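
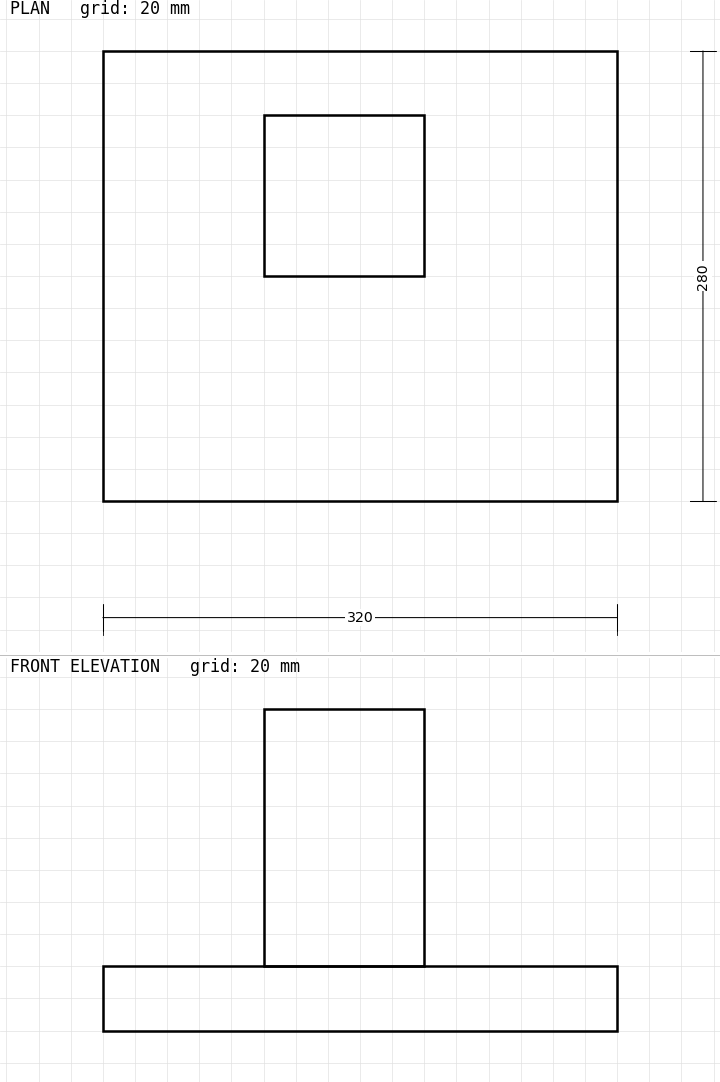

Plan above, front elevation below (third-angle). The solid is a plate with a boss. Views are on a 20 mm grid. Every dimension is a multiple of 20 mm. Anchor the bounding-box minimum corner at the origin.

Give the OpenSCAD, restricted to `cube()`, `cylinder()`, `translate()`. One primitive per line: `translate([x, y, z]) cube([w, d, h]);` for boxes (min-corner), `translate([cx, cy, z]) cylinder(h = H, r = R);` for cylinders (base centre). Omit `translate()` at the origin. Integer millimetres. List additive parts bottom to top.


cube([320, 280, 40]);
translate([100, 140, 40]) cube([100, 100, 160]);


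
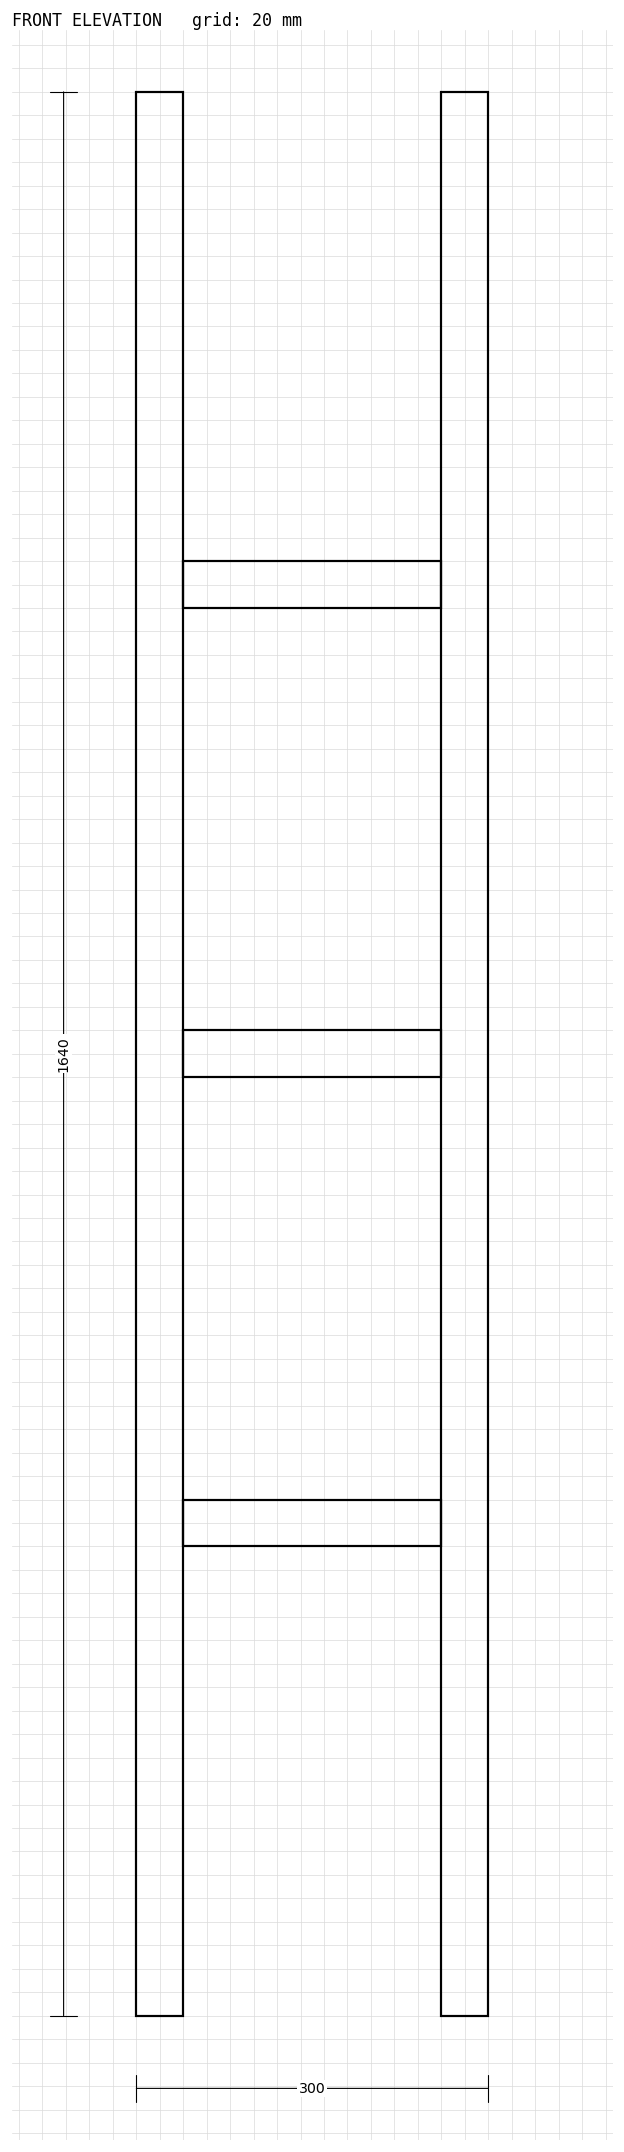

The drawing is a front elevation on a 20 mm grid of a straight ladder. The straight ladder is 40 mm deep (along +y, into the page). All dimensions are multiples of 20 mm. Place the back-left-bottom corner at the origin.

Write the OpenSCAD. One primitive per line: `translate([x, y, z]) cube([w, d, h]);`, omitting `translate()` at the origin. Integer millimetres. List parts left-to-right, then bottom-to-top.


cube([40, 40, 1640]);
translate([40, 0, 400]) cube([220, 40, 40]);
translate([40, 0, 800]) cube([220, 40, 40]);
translate([40, 0, 1200]) cube([220, 40, 40]);
translate([260, 0, 0]) cube([40, 40, 1640]);


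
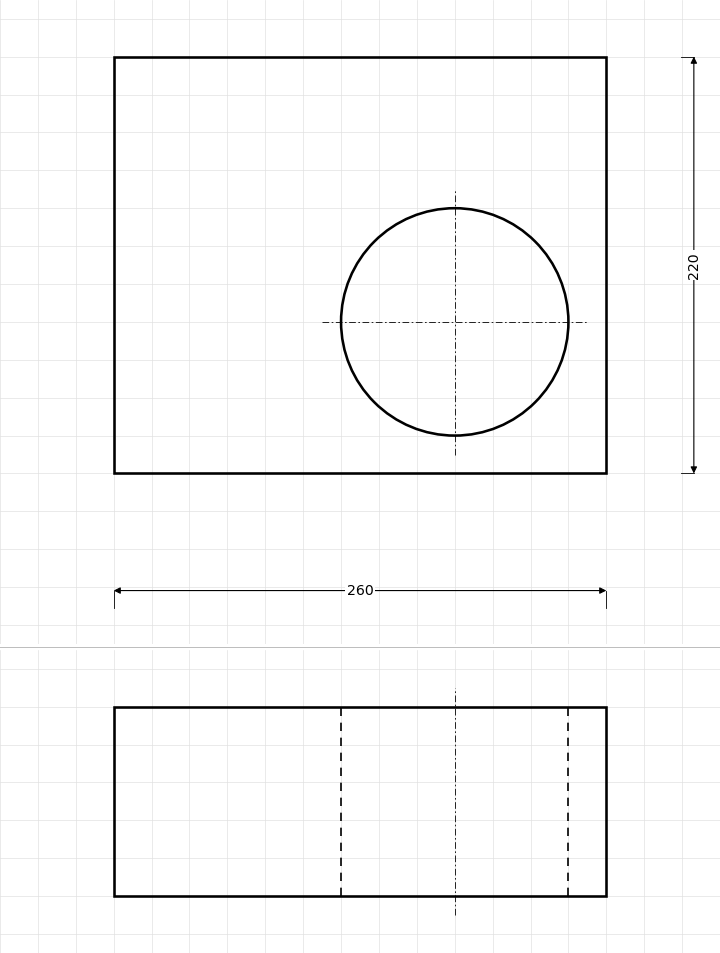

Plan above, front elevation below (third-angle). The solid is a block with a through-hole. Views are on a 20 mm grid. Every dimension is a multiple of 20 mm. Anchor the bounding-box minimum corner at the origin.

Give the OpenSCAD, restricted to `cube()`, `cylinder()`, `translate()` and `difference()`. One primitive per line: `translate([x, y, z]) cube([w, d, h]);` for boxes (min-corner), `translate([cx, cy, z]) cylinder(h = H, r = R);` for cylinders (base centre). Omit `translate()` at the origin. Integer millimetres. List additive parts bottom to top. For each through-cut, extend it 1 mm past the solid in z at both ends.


difference() {
  cube([260, 220, 100]);
  translate([180, 80, -1]) cylinder(h = 102, r = 60);
}


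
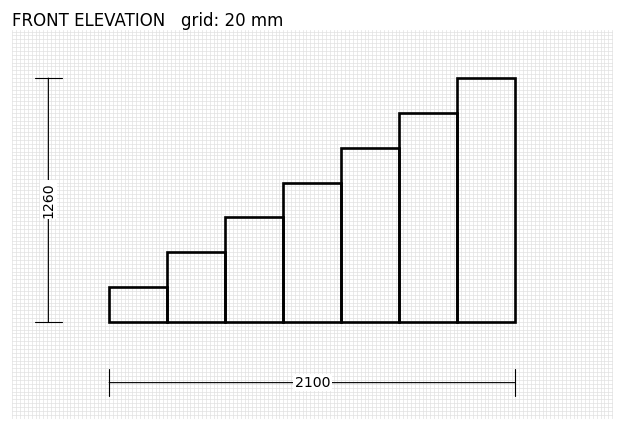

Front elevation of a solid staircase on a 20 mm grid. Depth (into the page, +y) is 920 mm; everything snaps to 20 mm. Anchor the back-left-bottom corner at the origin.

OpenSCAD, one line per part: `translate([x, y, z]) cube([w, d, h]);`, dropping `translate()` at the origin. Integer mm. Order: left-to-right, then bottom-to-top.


cube([300, 920, 180]);
translate([300, 0, 0]) cube([300, 920, 360]);
translate([600, 0, 0]) cube([300, 920, 540]);
translate([900, 0, 0]) cube([300, 920, 720]);
translate([1200, 0, 0]) cube([300, 920, 900]);
translate([1500, 0, 0]) cube([300, 920, 1080]);
translate([1800, 0, 0]) cube([300, 920, 1260]);


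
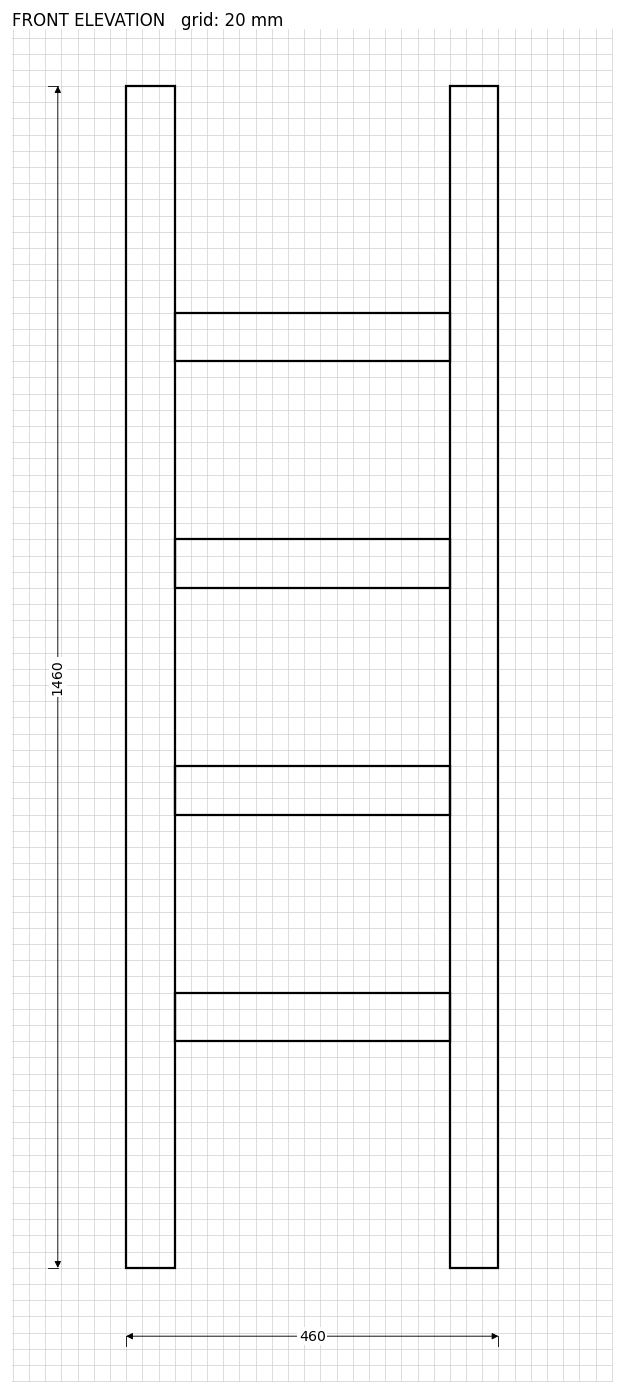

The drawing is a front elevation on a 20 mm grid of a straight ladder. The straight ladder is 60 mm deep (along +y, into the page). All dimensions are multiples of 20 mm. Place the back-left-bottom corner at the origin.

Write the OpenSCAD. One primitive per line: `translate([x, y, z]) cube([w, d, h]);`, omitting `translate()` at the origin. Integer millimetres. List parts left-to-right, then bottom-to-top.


cube([60, 60, 1460]);
translate([60, 0, 280]) cube([340, 60, 60]);
translate([60, 0, 560]) cube([340, 60, 60]);
translate([60, 0, 840]) cube([340, 60, 60]);
translate([60, 0, 1120]) cube([340, 60, 60]);
translate([400, 0, 0]) cube([60, 60, 1460]);


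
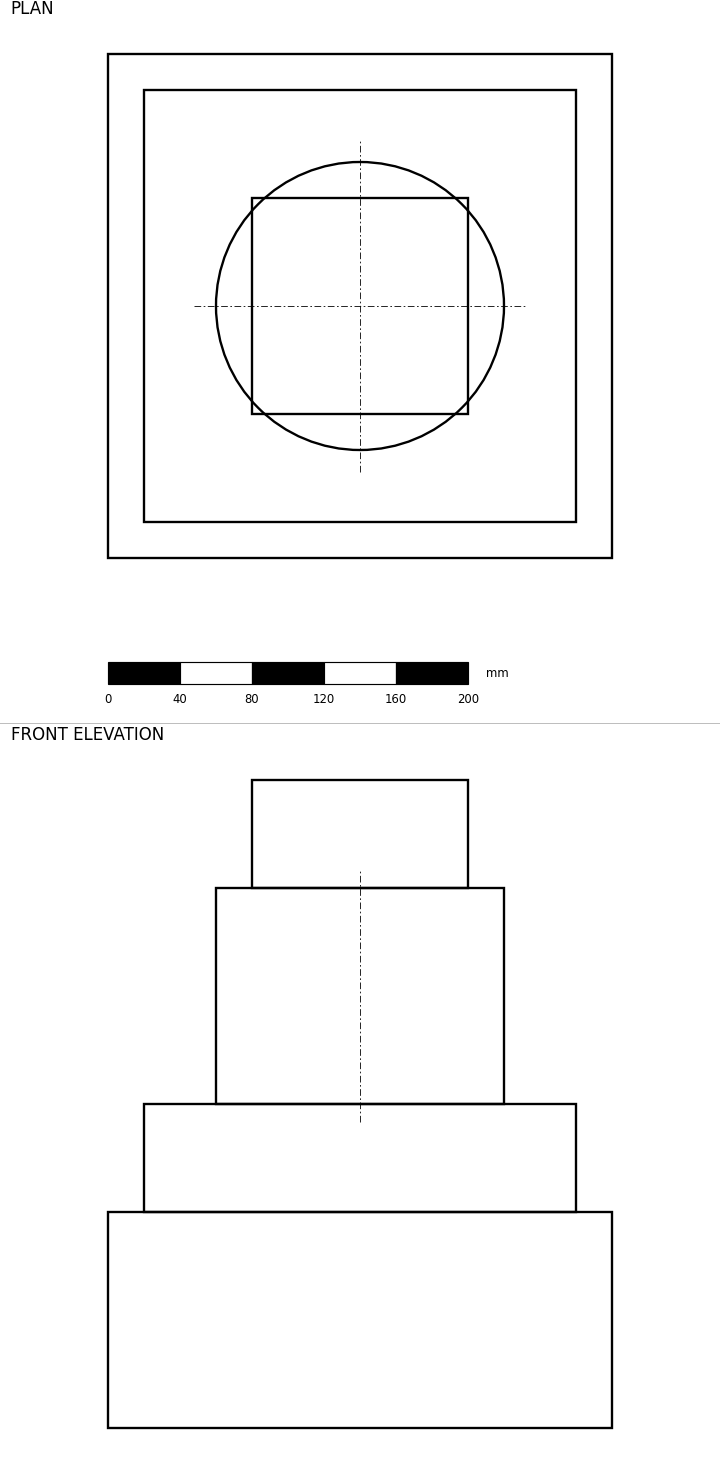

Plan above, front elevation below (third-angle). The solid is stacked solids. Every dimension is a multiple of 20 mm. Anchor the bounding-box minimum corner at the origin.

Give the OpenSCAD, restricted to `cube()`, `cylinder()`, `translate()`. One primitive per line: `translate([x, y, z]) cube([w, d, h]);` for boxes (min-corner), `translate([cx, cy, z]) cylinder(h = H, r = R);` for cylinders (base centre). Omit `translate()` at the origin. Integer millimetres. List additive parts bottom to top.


cube([280, 280, 120]);
translate([20, 20, 120]) cube([240, 240, 60]);
translate([140, 140, 180]) cylinder(h = 120, r = 80);
translate([80, 80, 300]) cube([120, 120, 60]);


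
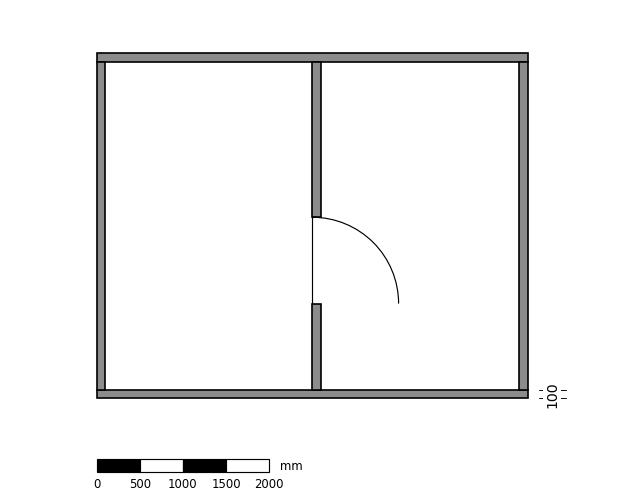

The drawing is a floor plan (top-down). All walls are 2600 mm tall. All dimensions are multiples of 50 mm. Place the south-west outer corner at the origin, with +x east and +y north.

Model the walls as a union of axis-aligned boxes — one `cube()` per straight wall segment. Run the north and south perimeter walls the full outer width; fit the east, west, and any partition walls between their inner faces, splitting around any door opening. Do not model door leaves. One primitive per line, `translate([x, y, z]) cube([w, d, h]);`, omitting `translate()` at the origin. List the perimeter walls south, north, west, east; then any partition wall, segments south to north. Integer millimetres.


cube([5000, 100, 2600]);
translate([0, 3900, 0]) cube([5000, 100, 2600]);
translate([0, 100, 0]) cube([100, 3800, 2600]);
translate([4900, 100, 0]) cube([100, 3800, 2600]);
translate([2500, 100, 0]) cube([100, 1000, 2600]);
translate([2500, 2100, 0]) cube([100, 1800, 2600]);


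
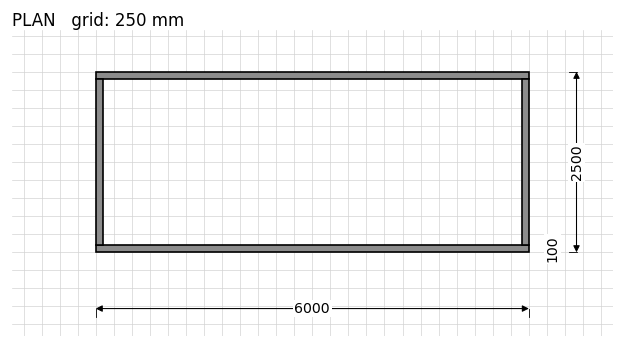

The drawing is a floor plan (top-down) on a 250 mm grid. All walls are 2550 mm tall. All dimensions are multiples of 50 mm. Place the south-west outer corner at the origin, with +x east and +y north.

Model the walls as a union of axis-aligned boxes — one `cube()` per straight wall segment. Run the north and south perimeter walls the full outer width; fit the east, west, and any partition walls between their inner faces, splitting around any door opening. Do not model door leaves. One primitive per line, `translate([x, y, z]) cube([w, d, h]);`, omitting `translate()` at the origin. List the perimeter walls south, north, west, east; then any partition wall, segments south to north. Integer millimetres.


cube([6000, 100, 2550]);
translate([0, 2400, 0]) cube([6000, 100, 2550]);
translate([0, 100, 0]) cube([100, 2300, 2550]);
translate([5900, 100, 0]) cube([100, 2300, 2550]);


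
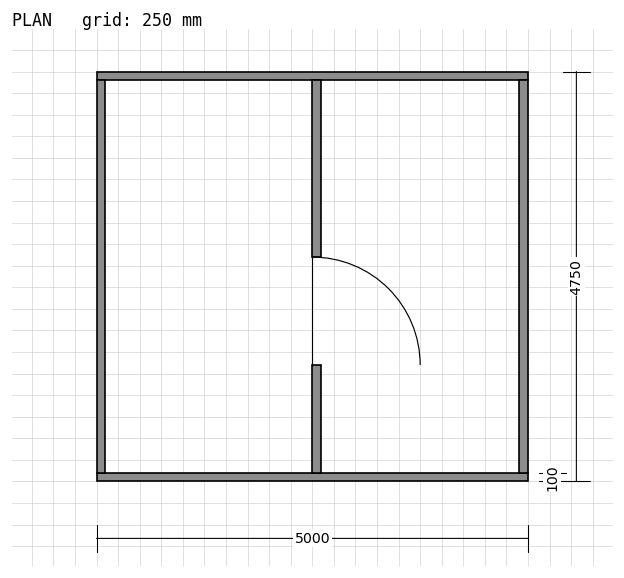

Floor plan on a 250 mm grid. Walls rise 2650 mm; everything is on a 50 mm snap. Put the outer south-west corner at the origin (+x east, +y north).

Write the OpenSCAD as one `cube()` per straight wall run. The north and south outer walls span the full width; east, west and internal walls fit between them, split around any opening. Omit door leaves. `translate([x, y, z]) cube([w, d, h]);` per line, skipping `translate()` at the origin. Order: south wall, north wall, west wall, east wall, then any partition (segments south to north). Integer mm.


cube([5000, 100, 2650]);
translate([0, 4650, 0]) cube([5000, 100, 2650]);
translate([0, 100, 0]) cube([100, 4550, 2650]);
translate([4900, 100, 0]) cube([100, 4550, 2650]);
translate([2500, 100, 0]) cube([100, 1250, 2650]);
translate([2500, 2600, 0]) cube([100, 2050, 2650]);


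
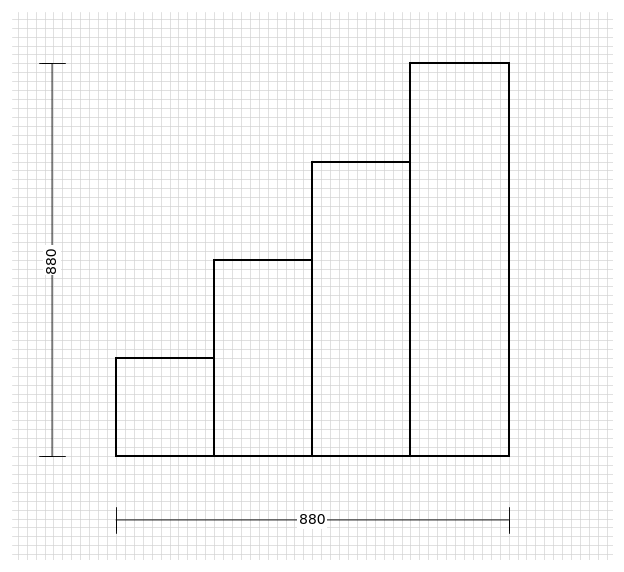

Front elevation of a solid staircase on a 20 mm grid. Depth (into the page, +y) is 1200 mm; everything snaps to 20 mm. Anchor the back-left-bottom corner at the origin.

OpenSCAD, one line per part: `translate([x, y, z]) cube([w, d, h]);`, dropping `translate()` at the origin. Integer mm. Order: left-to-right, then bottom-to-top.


cube([220, 1200, 220]);
translate([220, 0, 0]) cube([220, 1200, 440]);
translate([440, 0, 0]) cube([220, 1200, 660]);
translate([660, 0, 0]) cube([220, 1200, 880]);


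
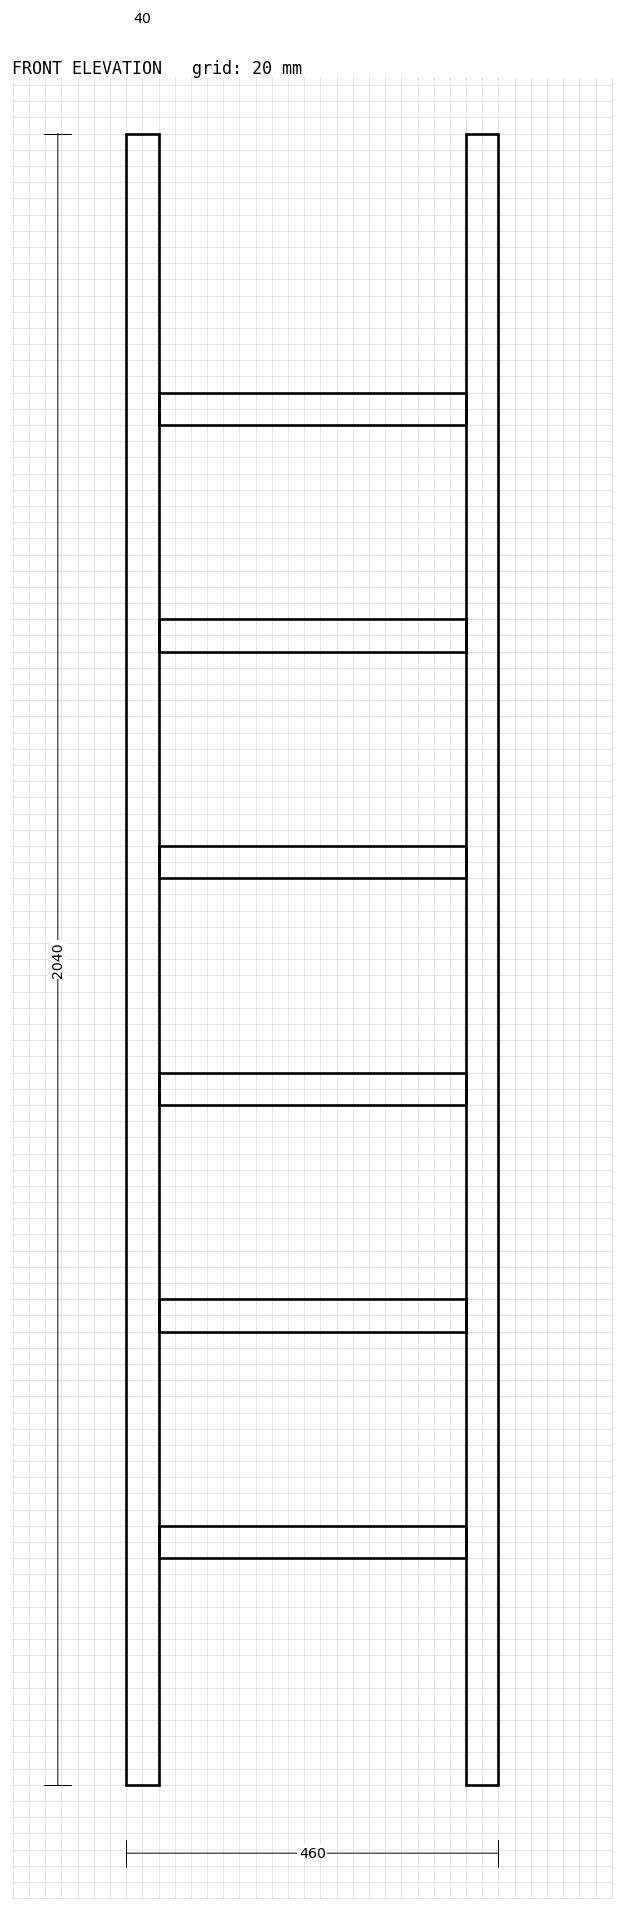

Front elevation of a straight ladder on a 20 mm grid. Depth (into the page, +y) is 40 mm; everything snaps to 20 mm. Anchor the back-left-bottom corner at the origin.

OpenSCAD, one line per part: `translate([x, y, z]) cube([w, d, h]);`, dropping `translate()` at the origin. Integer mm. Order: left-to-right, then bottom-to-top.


cube([40, 40, 2040]);
translate([40, 0, 280]) cube([380, 40, 40]);
translate([40, 0, 560]) cube([380, 40, 40]);
translate([40, 0, 840]) cube([380, 40, 40]);
translate([40, 0, 1120]) cube([380, 40, 40]);
translate([40, 0, 1400]) cube([380, 40, 40]);
translate([40, 0, 1680]) cube([380, 40, 40]);
translate([420, 0, 0]) cube([40, 40, 2040]);


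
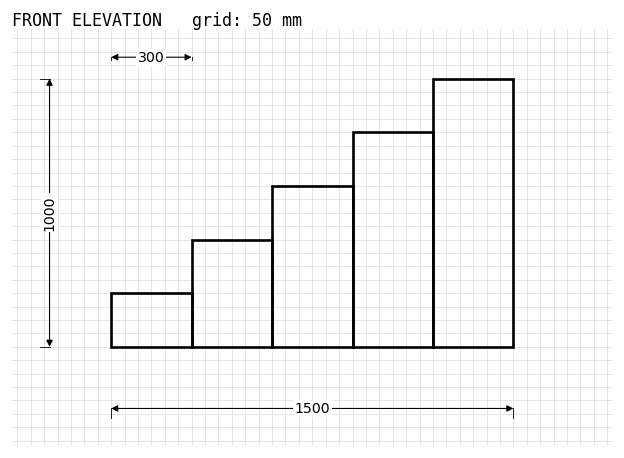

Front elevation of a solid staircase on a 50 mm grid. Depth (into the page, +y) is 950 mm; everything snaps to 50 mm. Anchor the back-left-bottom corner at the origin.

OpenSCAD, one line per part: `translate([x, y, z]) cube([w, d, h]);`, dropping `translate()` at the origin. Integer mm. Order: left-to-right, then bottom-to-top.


cube([300, 950, 200]);
translate([300, 0, 0]) cube([300, 950, 400]);
translate([600, 0, 0]) cube([300, 950, 600]);
translate([900, 0, 0]) cube([300, 950, 800]);
translate([1200, 0, 0]) cube([300, 950, 1000]);


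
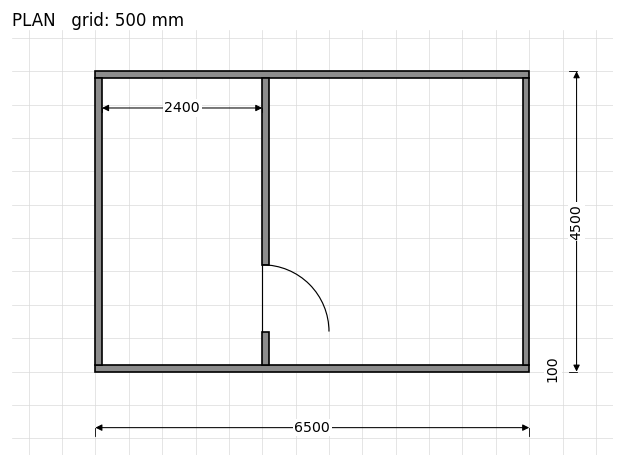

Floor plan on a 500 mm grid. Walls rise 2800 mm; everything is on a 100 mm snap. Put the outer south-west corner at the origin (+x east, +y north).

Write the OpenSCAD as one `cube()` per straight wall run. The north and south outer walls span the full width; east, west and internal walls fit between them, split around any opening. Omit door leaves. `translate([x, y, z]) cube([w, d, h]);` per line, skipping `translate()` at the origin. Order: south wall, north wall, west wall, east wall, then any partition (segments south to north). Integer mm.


cube([6500, 100, 2800]);
translate([0, 4400, 0]) cube([6500, 100, 2800]);
translate([0, 100, 0]) cube([100, 4300, 2800]);
translate([6400, 100, 0]) cube([100, 4300, 2800]);
translate([2500, 100, 0]) cube([100, 500, 2800]);
translate([2500, 1600, 0]) cube([100, 2800, 2800]);


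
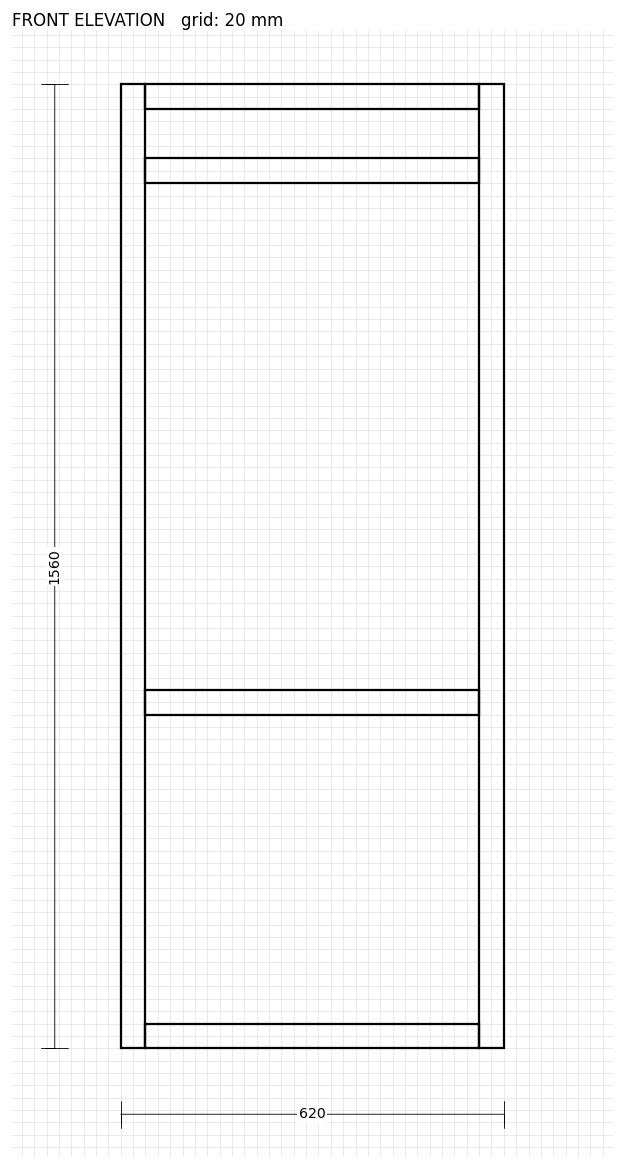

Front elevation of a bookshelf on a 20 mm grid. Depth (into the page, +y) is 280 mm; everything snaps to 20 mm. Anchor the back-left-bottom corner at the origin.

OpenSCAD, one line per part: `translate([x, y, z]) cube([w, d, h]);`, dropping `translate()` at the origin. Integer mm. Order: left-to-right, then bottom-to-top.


cube([40, 280, 1560]);
translate([40, 0, 0]) cube([540, 280, 40]);
translate([40, 0, 540]) cube([540, 280, 40]);
translate([40, 0, 1400]) cube([540, 280, 40]);
translate([40, 0, 1520]) cube([540, 280, 40]);
translate([580, 0, 0]) cube([40, 280, 1560]);


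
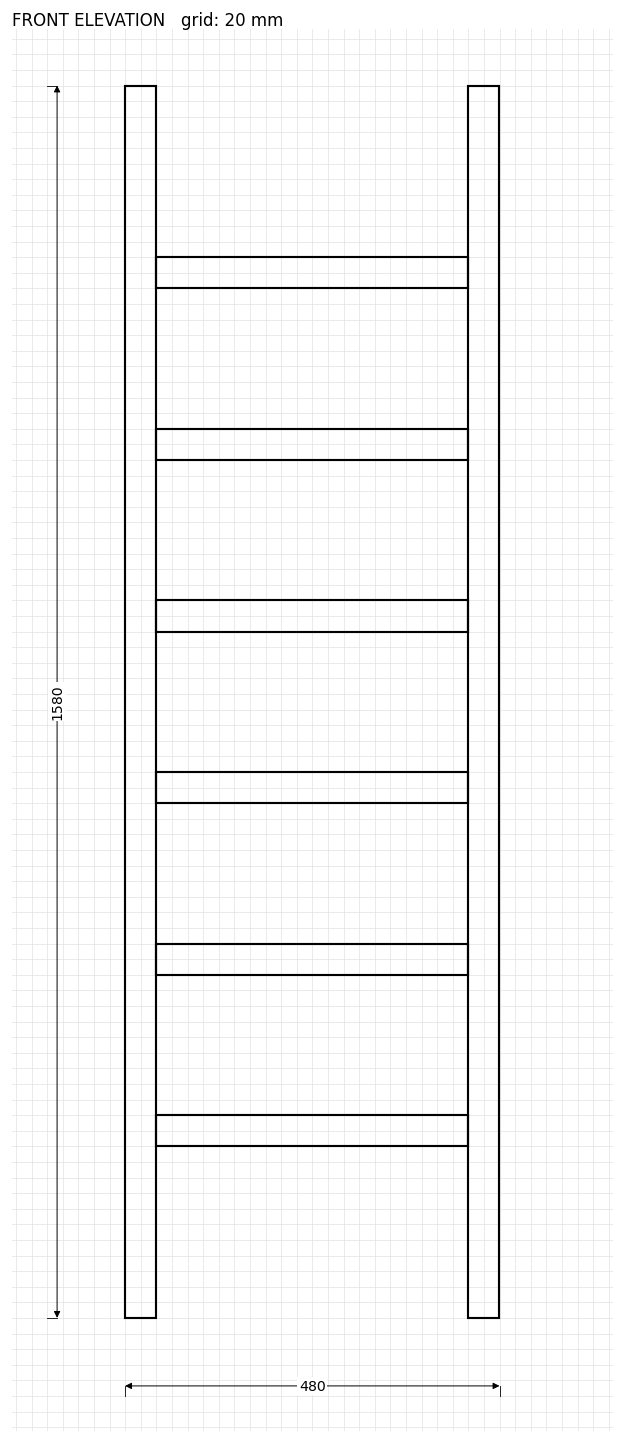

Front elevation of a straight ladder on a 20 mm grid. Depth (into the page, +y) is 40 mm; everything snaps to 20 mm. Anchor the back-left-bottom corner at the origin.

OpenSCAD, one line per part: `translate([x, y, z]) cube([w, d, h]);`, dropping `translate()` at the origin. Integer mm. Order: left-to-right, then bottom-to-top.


cube([40, 40, 1580]);
translate([40, 0, 220]) cube([400, 40, 40]);
translate([40, 0, 440]) cube([400, 40, 40]);
translate([40, 0, 660]) cube([400, 40, 40]);
translate([40, 0, 880]) cube([400, 40, 40]);
translate([40, 0, 1100]) cube([400, 40, 40]);
translate([40, 0, 1320]) cube([400, 40, 40]);
translate([440, 0, 0]) cube([40, 40, 1580]);


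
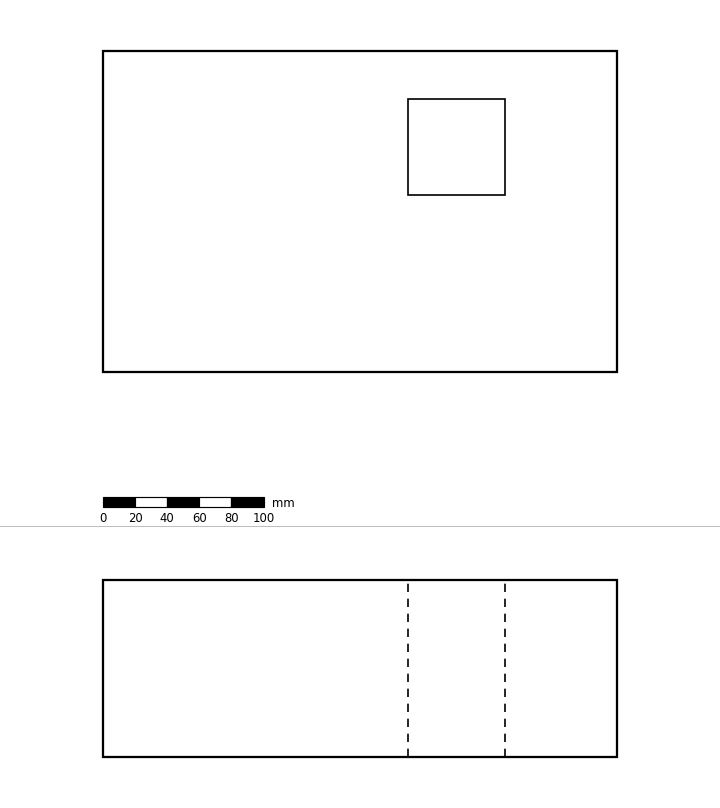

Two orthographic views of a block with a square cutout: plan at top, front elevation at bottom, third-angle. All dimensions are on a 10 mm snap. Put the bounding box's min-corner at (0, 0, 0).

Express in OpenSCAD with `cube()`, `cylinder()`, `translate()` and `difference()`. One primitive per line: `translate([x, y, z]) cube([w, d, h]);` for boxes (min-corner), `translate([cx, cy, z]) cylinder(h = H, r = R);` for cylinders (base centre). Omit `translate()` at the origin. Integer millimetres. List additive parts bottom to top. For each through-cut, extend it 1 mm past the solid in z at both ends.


difference() {
  cube([320, 200, 110]);
  translate([190, 110, -1]) cube([60, 60, 112]);
}


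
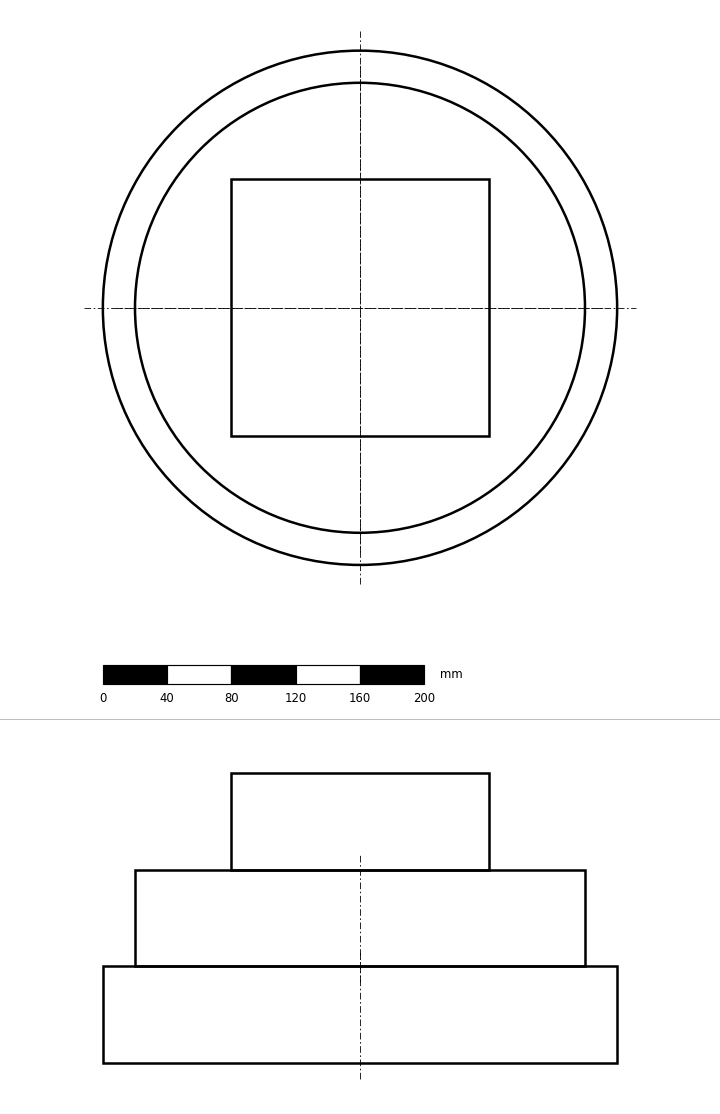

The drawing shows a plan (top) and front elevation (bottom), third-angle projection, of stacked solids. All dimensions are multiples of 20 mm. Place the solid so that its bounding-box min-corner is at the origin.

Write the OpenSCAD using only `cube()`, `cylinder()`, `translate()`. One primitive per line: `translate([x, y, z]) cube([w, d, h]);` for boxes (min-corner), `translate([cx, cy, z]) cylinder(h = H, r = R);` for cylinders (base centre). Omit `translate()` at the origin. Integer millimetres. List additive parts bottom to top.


translate([160, 160, 0]) cylinder(h = 60, r = 160);
translate([160, 160, 60]) cylinder(h = 60, r = 140);
translate([80, 80, 120]) cube([160, 160, 60]);


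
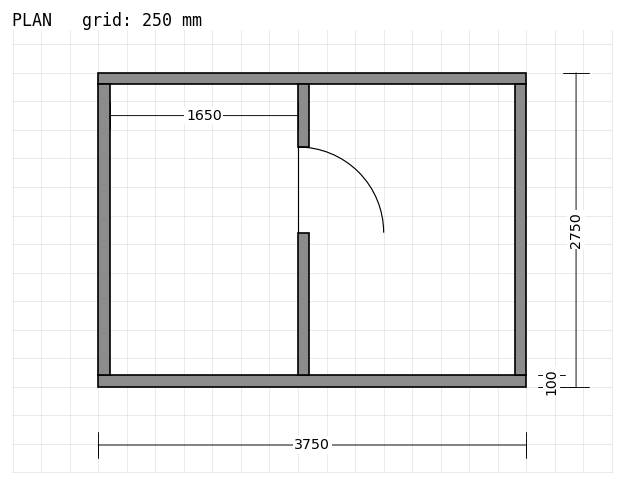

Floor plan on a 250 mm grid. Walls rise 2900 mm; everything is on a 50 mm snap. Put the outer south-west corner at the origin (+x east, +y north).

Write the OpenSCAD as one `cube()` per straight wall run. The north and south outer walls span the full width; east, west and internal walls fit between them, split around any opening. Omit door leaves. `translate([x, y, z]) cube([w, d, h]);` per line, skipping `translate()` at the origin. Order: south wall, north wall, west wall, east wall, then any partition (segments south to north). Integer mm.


cube([3750, 100, 2900]);
translate([0, 2650, 0]) cube([3750, 100, 2900]);
translate([0, 100, 0]) cube([100, 2550, 2900]);
translate([3650, 100, 0]) cube([100, 2550, 2900]);
translate([1750, 100, 0]) cube([100, 1250, 2900]);
translate([1750, 2100, 0]) cube([100, 550, 2900]);


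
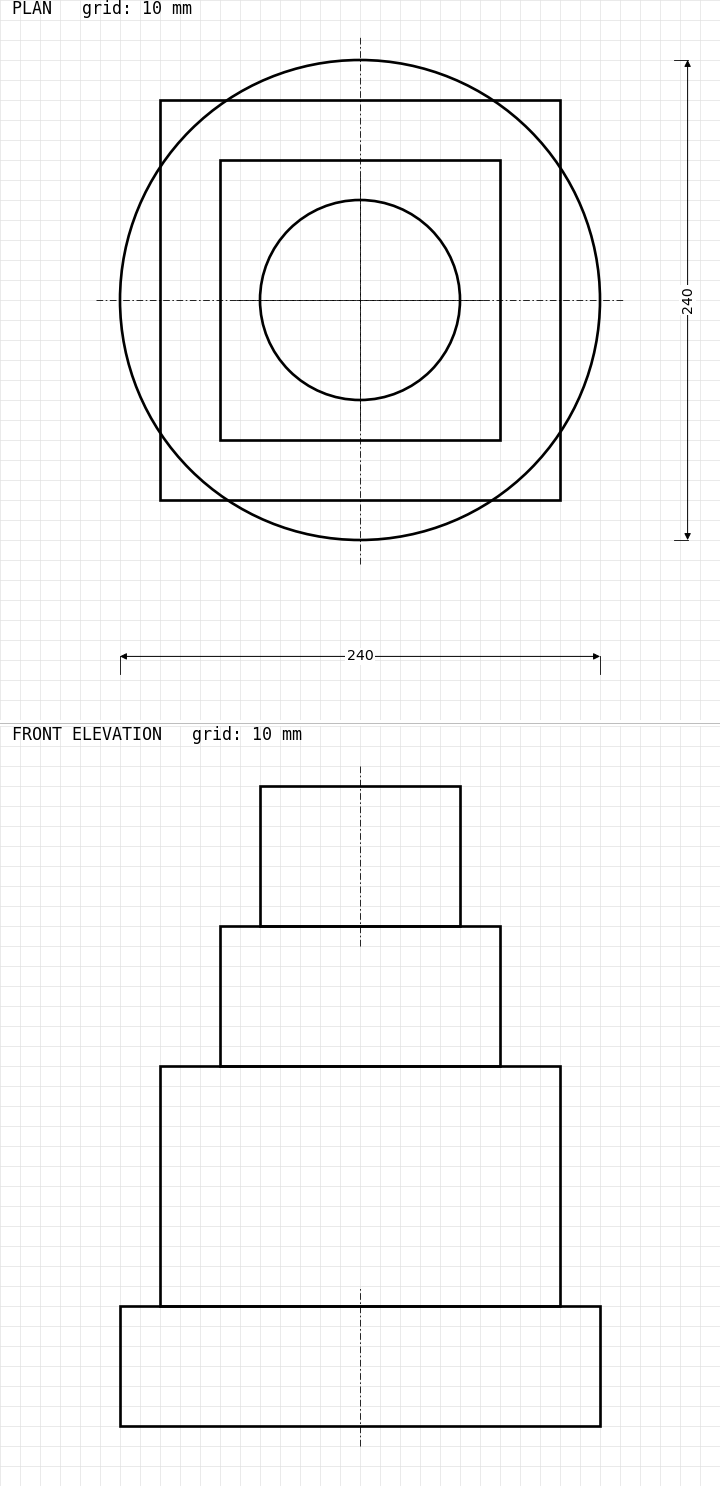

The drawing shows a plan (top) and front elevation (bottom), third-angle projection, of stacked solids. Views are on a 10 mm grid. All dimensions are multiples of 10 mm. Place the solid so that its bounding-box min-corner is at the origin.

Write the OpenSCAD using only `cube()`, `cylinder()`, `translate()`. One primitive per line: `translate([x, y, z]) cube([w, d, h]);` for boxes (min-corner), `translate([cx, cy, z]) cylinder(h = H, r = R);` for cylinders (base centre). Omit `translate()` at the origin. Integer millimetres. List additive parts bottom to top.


translate([120, 120, 0]) cylinder(h = 60, r = 120);
translate([20, 20, 60]) cube([200, 200, 120]);
translate([50, 50, 180]) cube([140, 140, 70]);
translate([120, 120, 250]) cylinder(h = 70, r = 50);


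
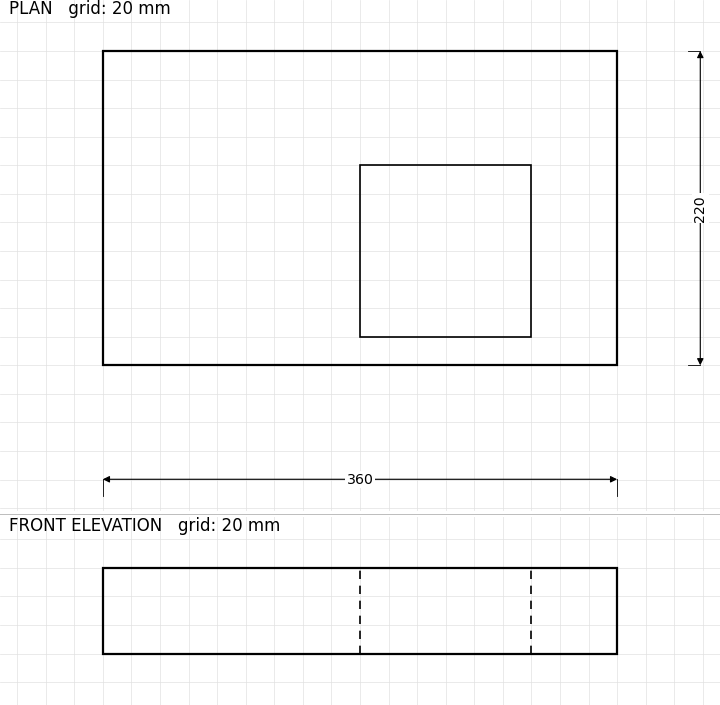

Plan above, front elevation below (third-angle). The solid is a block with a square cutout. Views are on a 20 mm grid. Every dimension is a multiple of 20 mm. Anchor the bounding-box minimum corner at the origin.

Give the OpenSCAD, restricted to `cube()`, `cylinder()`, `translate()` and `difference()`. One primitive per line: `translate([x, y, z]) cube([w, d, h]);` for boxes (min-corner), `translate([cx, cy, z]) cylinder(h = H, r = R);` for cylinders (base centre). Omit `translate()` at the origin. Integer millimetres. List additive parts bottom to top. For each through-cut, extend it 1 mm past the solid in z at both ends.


difference() {
  cube([360, 220, 60]);
  translate([180, 20, -1]) cube([120, 120, 62]);
}


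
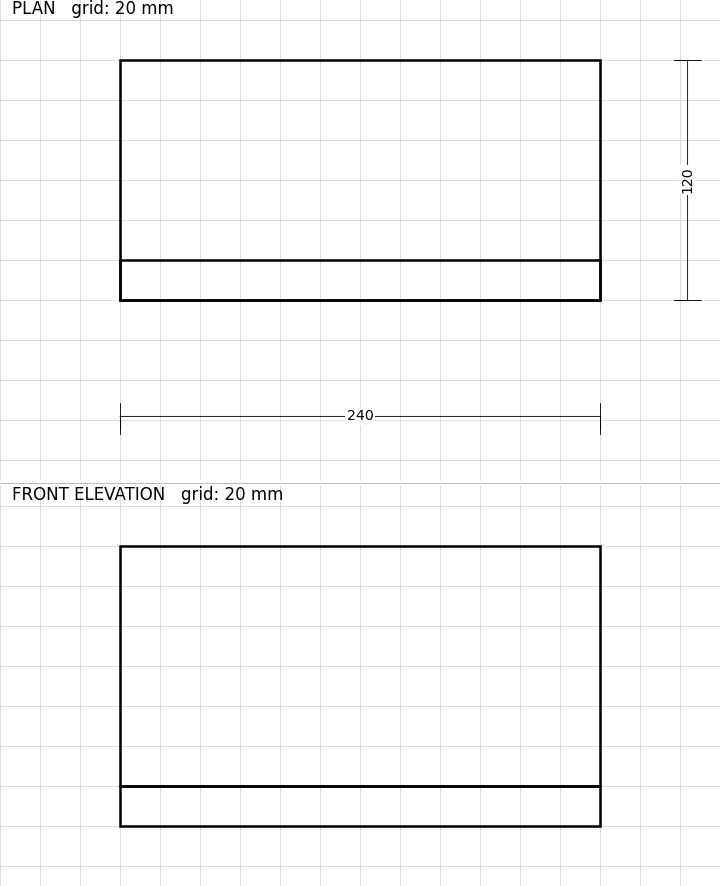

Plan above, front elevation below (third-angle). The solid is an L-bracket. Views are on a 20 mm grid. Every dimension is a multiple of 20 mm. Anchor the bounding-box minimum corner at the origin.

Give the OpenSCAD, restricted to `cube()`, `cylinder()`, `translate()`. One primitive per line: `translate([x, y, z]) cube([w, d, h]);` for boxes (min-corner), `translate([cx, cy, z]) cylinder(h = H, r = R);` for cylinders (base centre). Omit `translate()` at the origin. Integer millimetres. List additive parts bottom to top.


cube([240, 120, 20]);
translate([0, 0, 20]) cube([240, 20, 120]);


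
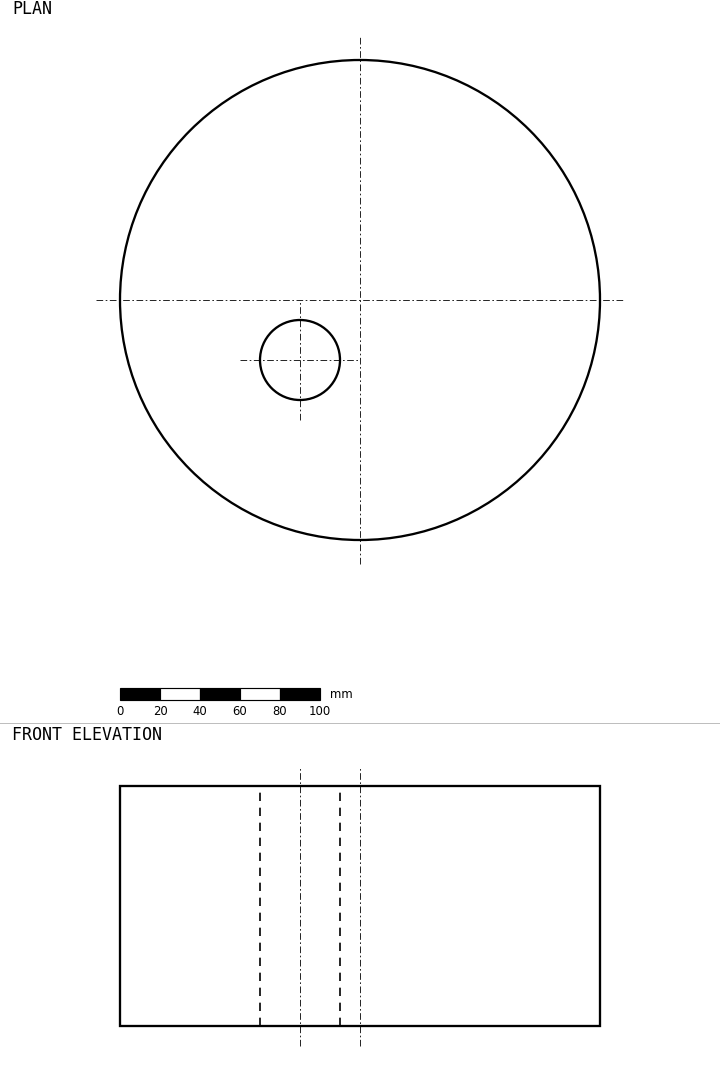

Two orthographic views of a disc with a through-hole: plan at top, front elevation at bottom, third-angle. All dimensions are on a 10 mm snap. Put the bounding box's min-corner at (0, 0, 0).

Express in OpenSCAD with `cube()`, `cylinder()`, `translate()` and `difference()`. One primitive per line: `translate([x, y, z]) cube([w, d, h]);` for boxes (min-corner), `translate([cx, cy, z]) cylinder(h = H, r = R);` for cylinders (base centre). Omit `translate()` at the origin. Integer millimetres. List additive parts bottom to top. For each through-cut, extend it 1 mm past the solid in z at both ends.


difference() {
  translate([120, 120, 0]) cylinder(h = 120, r = 120);
  translate([90, 90, -1]) cylinder(h = 122, r = 20);
}


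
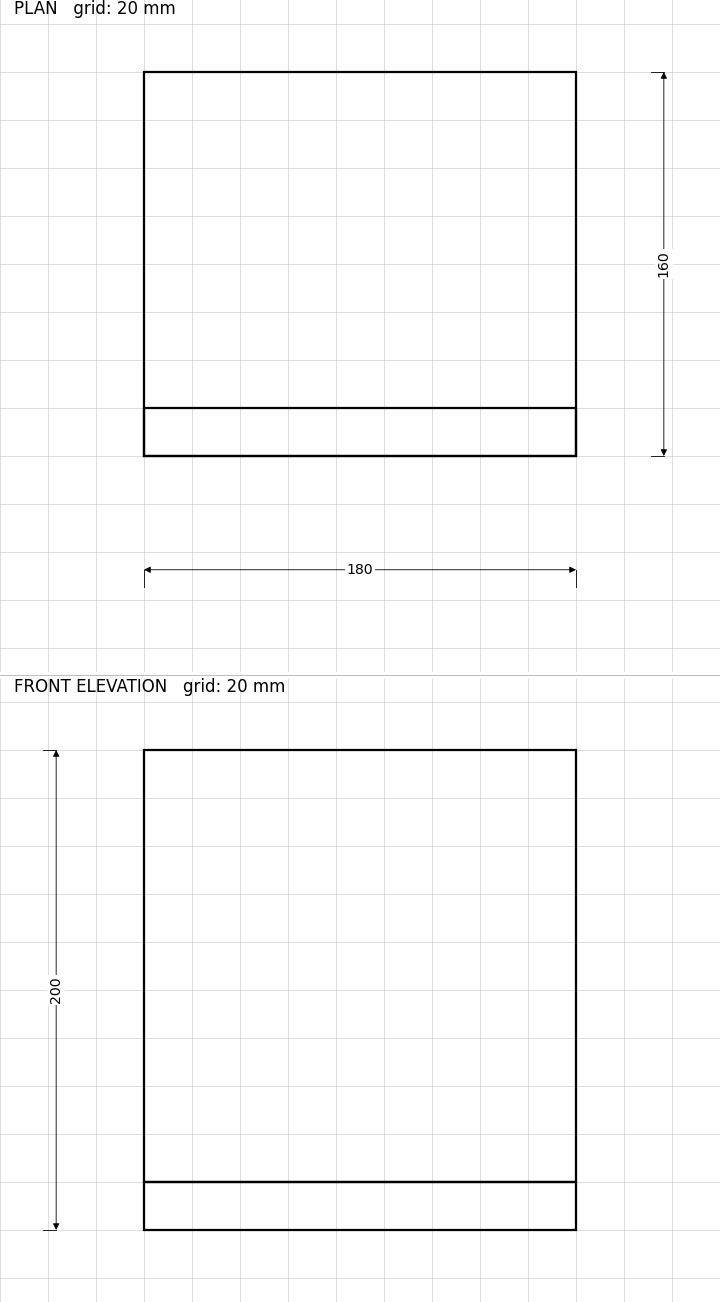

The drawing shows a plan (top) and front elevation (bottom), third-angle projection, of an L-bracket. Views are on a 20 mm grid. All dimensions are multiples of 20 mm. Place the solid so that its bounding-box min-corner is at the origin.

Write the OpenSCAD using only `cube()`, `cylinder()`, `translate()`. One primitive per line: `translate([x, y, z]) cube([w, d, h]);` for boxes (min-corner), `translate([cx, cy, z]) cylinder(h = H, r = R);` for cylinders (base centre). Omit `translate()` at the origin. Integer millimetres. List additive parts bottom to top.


cube([180, 160, 20]);
translate([0, 0, 20]) cube([180, 20, 180]);


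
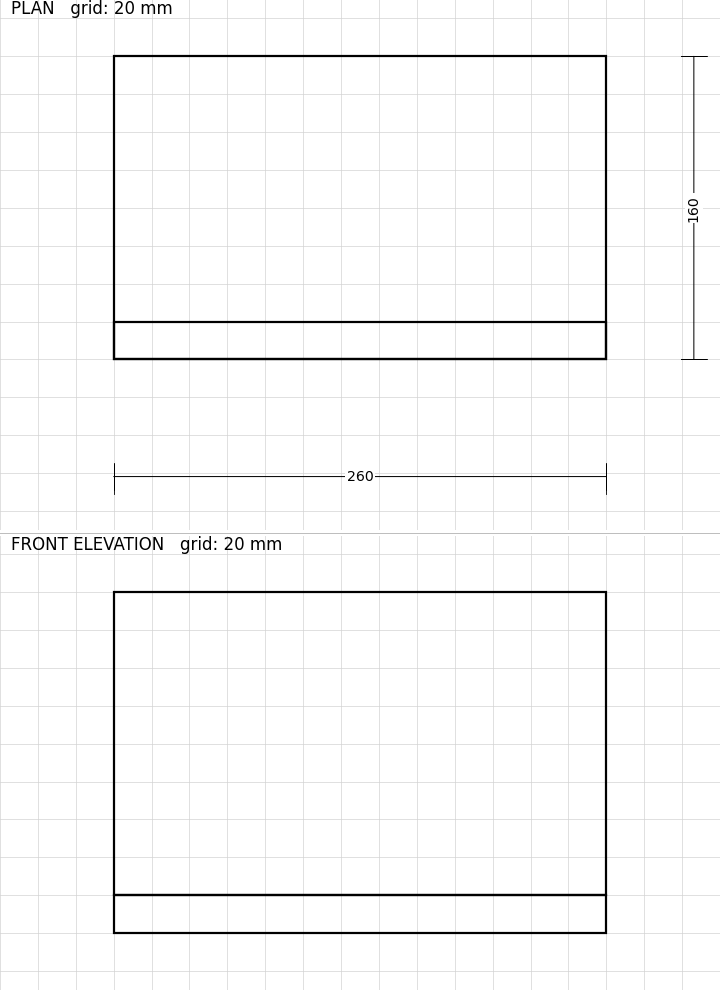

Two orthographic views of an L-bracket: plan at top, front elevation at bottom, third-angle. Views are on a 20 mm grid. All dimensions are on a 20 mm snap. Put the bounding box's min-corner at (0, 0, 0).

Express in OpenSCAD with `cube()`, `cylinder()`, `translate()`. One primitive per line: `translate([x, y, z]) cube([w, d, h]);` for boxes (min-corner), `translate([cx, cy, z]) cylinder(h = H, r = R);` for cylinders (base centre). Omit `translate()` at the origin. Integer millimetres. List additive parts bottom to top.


cube([260, 160, 20]);
translate([0, 0, 20]) cube([260, 20, 160]);


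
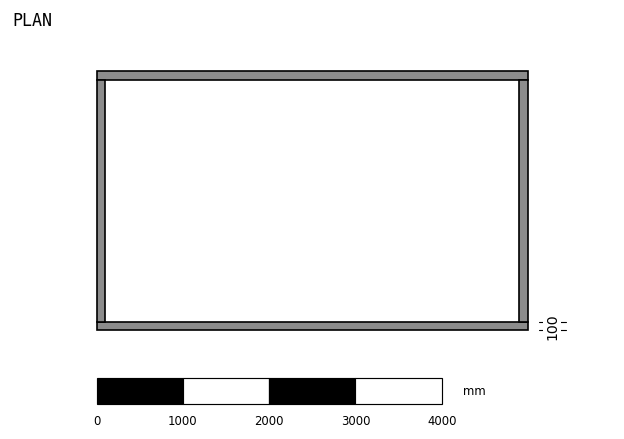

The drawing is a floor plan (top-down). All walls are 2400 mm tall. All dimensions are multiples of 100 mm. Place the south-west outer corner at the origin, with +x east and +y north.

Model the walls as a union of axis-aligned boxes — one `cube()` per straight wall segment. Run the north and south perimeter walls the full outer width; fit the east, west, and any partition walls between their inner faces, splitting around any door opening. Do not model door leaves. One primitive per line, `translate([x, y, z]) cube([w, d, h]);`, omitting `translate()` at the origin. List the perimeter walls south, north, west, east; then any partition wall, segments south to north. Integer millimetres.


cube([5000, 100, 2400]);
translate([0, 2900, 0]) cube([5000, 100, 2400]);
translate([0, 100, 0]) cube([100, 2800, 2400]);
translate([4900, 100, 0]) cube([100, 2800, 2400]);


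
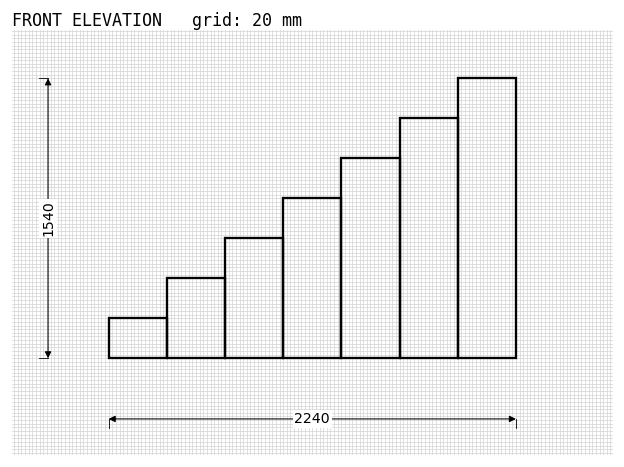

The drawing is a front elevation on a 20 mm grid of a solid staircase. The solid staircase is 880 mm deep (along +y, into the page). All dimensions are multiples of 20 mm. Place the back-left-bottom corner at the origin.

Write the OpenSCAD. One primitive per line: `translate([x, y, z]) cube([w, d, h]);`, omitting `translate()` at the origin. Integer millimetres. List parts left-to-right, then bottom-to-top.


cube([320, 880, 220]);
translate([320, 0, 0]) cube([320, 880, 440]);
translate([640, 0, 0]) cube([320, 880, 660]);
translate([960, 0, 0]) cube([320, 880, 880]);
translate([1280, 0, 0]) cube([320, 880, 1100]);
translate([1600, 0, 0]) cube([320, 880, 1320]);
translate([1920, 0, 0]) cube([320, 880, 1540]);


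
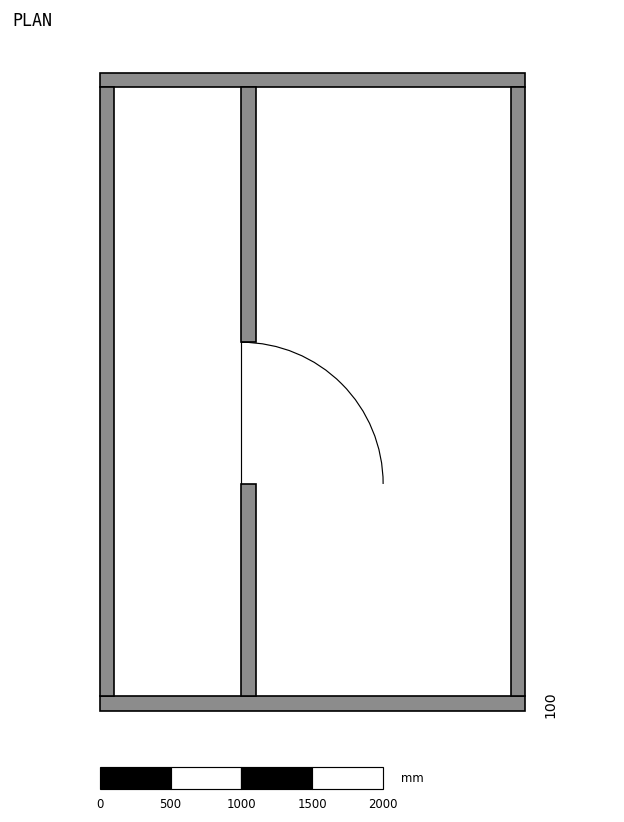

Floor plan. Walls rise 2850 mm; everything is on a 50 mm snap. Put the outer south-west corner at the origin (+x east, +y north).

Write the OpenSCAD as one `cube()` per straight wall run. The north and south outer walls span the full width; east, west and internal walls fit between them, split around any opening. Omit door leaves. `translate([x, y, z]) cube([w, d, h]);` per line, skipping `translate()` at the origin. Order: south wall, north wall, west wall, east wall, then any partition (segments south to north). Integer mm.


cube([3000, 100, 2850]);
translate([0, 4400, 0]) cube([3000, 100, 2850]);
translate([0, 100, 0]) cube([100, 4300, 2850]);
translate([2900, 100, 0]) cube([100, 4300, 2850]);
translate([1000, 100, 0]) cube([100, 1500, 2850]);
translate([1000, 2600, 0]) cube([100, 1800, 2850]);


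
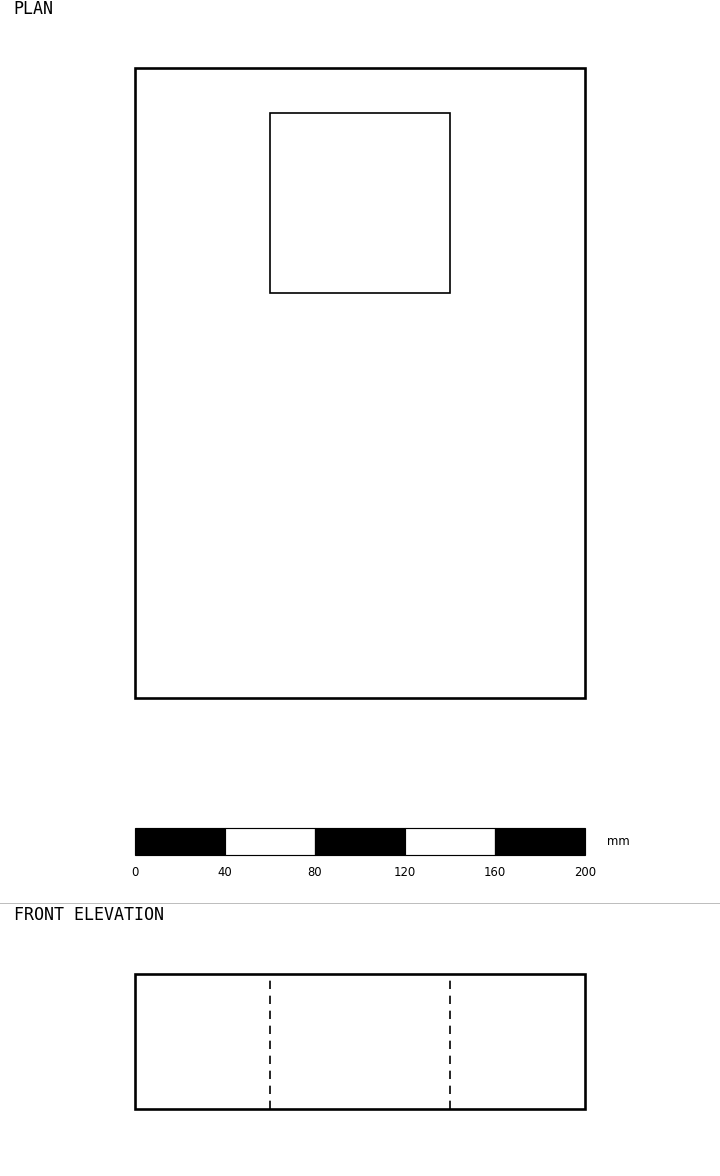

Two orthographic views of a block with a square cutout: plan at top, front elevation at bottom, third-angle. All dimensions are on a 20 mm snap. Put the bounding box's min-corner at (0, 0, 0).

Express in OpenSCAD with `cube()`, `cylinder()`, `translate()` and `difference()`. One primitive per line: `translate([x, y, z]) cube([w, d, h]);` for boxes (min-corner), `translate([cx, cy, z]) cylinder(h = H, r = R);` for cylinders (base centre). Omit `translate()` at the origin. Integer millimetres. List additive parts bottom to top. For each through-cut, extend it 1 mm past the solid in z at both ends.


difference() {
  cube([200, 280, 60]);
  translate([60, 180, -1]) cube([80, 80, 62]);
}


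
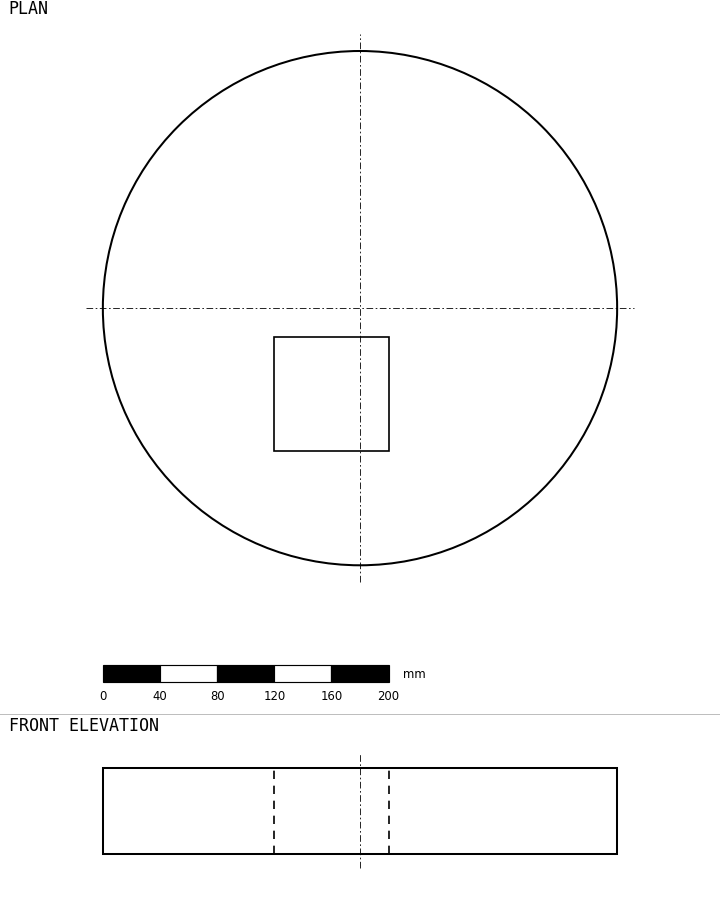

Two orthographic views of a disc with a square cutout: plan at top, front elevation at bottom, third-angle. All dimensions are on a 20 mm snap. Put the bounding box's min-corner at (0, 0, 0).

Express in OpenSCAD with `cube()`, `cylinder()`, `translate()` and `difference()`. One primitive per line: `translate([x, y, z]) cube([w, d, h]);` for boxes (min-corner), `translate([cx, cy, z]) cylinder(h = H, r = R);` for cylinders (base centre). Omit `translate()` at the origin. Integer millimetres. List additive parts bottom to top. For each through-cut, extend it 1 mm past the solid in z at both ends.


difference() {
  translate([180, 180, 0]) cylinder(h = 60, r = 180);
  translate([120, 80, -1]) cube([80, 80, 62]);
}


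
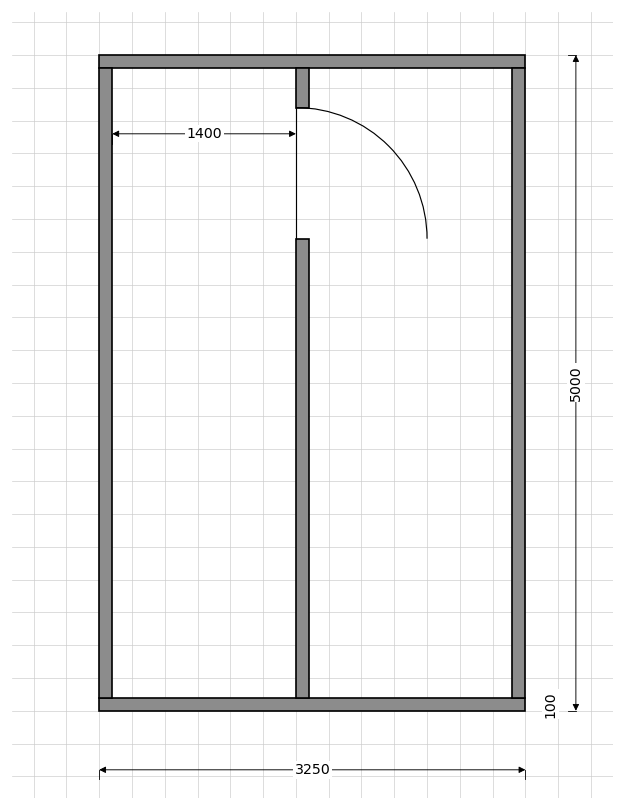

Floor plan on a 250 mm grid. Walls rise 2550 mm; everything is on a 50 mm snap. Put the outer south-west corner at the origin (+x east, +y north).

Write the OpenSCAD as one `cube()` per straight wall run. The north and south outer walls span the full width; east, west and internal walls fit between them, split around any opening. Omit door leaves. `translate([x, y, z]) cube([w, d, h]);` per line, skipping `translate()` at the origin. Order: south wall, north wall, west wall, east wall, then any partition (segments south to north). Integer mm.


cube([3250, 100, 2550]);
translate([0, 4900, 0]) cube([3250, 100, 2550]);
translate([0, 100, 0]) cube([100, 4800, 2550]);
translate([3150, 100, 0]) cube([100, 4800, 2550]);
translate([1500, 100, 0]) cube([100, 3500, 2550]);
translate([1500, 4600, 0]) cube([100, 300, 2550]);


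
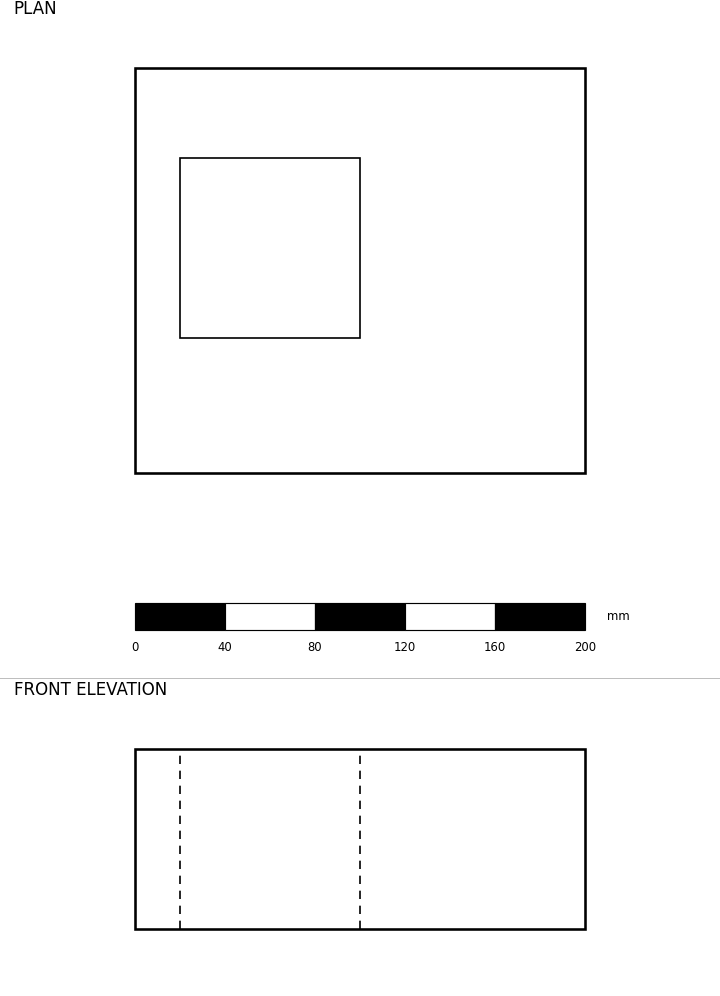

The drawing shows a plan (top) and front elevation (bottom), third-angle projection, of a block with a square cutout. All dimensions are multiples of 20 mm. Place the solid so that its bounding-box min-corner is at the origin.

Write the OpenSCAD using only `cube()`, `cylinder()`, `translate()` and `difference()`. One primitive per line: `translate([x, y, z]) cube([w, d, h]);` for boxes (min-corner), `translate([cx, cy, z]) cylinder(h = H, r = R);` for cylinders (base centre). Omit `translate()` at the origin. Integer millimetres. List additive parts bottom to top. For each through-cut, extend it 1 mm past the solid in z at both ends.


difference() {
  cube([200, 180, 80]);
  translate([20, 60, -1]) cube([80, 80, 82]);
}


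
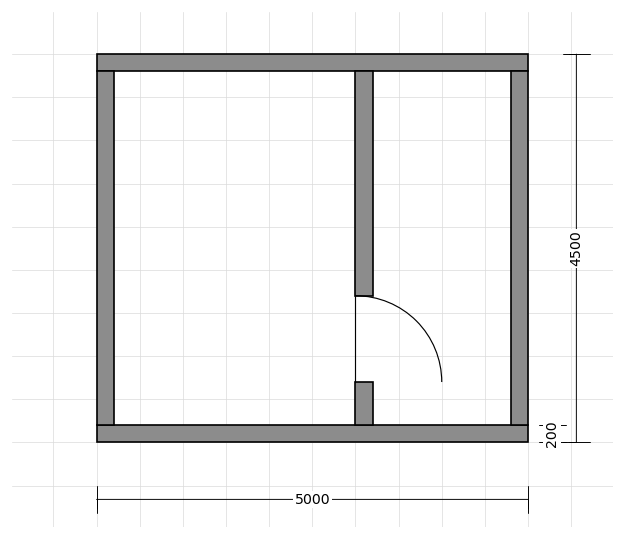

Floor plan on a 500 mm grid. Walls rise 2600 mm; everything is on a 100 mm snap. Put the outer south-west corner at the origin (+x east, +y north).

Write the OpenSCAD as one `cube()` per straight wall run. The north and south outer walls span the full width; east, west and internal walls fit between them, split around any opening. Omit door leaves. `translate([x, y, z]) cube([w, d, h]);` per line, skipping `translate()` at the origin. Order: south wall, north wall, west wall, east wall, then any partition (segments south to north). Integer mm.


cube([5000, 200, 2600]);
translate([0, 4300, 0]) cube([5000, 200, 2600]);
translate([0, 200, 0]) cube([200, 4100, 2600]);
translate([4800, 200, 0]) cube([200, 4100, 2600]);
translate([3000, 200, 0]) cube([200, 500, 2600]);
translate([3000, 1700, 0]) cube([200, 2600, 2600]);


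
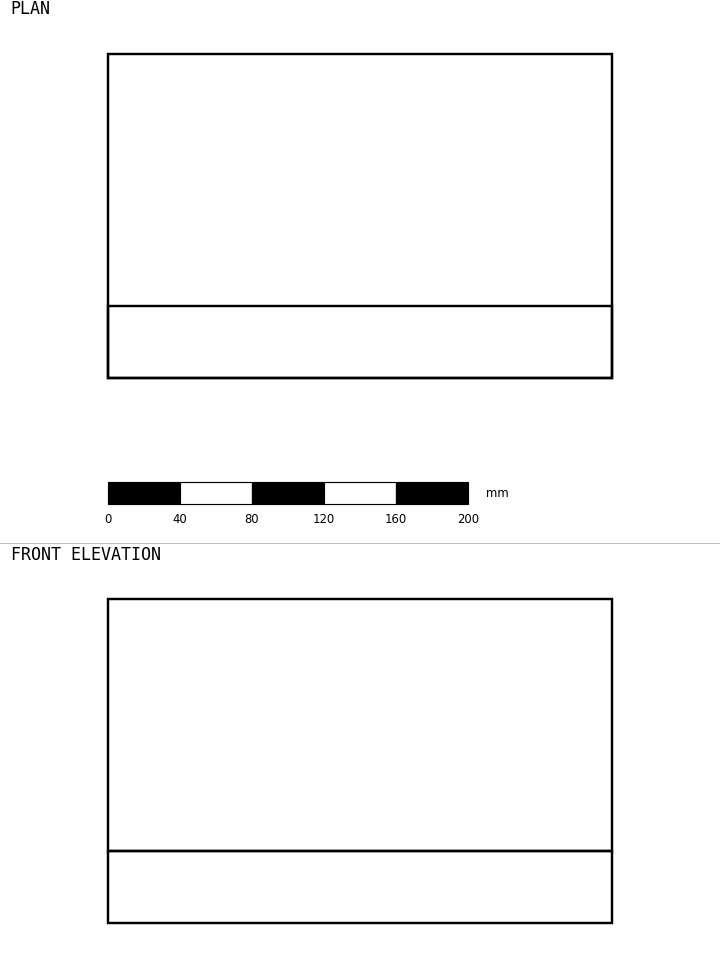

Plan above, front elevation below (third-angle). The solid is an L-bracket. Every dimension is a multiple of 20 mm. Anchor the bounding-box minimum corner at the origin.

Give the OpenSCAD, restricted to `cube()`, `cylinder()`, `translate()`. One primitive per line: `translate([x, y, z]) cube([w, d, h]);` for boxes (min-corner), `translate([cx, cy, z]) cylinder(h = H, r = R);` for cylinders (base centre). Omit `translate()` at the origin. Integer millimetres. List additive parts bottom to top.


cube([280, 180, 40]);
translate([0, 0, 40]) cube([280, 40, 140]);


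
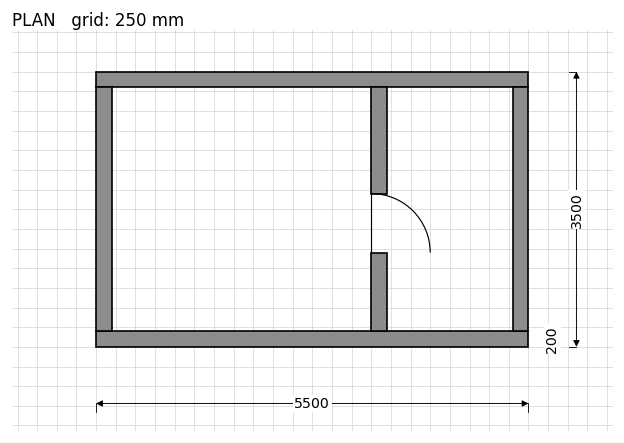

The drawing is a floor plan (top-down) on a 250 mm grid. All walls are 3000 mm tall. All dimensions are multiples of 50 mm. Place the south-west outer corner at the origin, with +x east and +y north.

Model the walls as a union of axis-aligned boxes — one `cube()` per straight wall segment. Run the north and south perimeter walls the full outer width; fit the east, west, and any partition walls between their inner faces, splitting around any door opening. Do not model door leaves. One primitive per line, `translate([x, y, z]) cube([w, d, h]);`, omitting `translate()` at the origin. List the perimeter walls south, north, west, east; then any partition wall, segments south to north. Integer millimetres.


cube([5500, 200, 3000]);
translate([0, 3300, 0]) cube([5500, 200, 3000]);
translate([0, 200, 0]) cube([200, 3100, 3000]);
translate([5300, 200, 0]) cube([200, 3100, 3000]);
translate([3500, 200, 0]) cube([200, 1000, 3000]);
translate([3500, 1950, 0]) cube([200, 1350, 3000]);


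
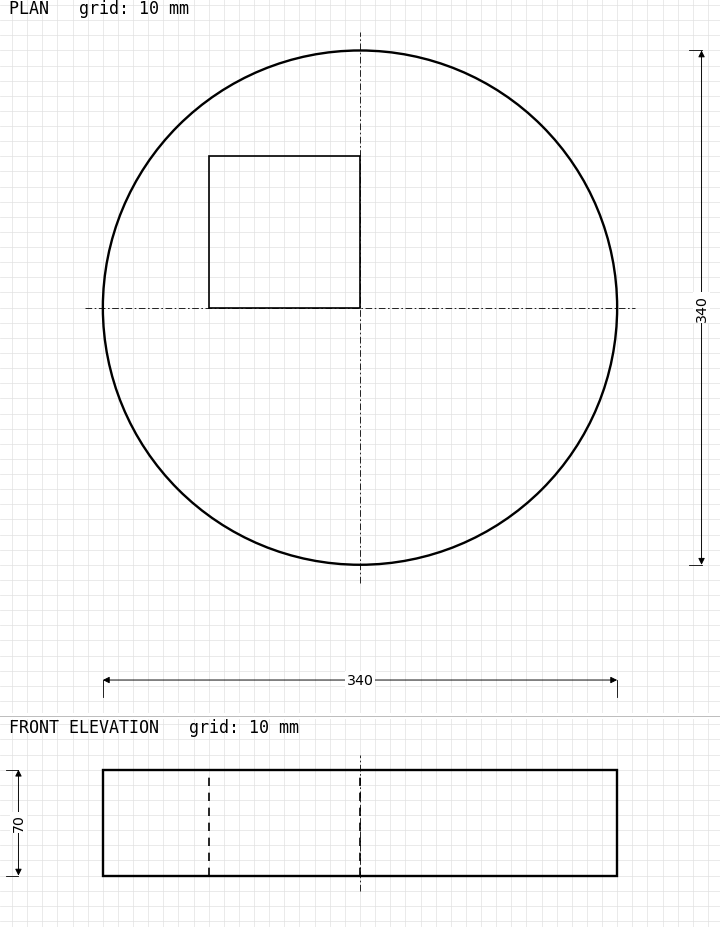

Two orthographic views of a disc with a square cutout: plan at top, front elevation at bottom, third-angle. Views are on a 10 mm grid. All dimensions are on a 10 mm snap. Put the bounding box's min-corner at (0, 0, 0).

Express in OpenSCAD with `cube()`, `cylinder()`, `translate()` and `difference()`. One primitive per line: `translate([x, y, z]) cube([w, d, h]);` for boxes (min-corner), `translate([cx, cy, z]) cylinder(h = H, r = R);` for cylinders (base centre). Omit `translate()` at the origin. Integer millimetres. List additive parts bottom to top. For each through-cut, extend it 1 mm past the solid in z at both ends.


difference() {
  translate([170, 170, 0]) cylinder(h = 70, r = 170);
  translate([70, 170, -1]) cube([100, 100, 72]);
}
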